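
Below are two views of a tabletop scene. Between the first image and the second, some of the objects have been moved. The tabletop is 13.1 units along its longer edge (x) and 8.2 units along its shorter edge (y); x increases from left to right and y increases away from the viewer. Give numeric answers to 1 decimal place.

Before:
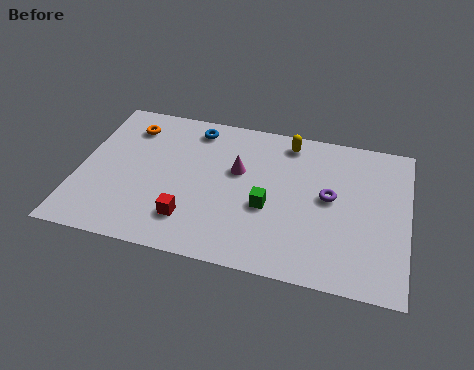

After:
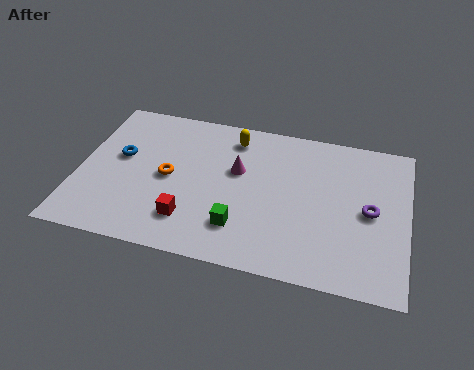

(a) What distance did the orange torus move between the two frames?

3.1

The orange torus was near (1.8, 6.5) before and (3.6, 4.0) after, so it travelled √(1.8² + 2.5²) ≈ 3.1 units.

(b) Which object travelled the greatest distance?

the blue torus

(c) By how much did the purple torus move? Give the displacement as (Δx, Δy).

(1.6, -0.4)

The purple torus was at about (10.0, 4.4) and moved to about (11.6, 4.0).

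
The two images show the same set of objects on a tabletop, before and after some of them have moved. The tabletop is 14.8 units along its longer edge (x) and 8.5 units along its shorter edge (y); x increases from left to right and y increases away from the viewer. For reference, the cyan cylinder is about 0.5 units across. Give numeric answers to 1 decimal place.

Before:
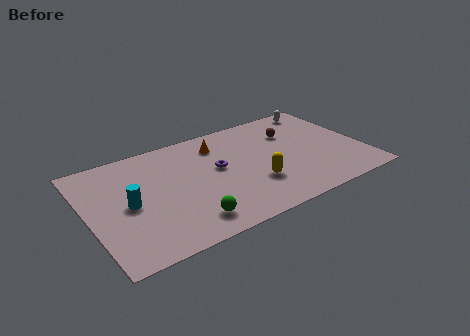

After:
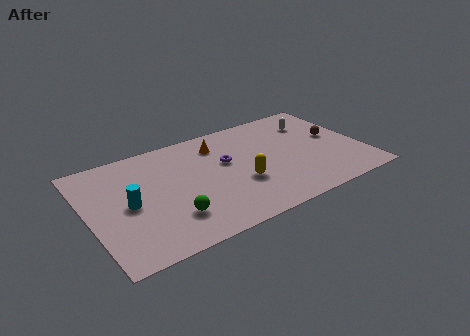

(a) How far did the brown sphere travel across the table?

2.6

The brown sphere moved from about (11.3, 6.0) to (13.5, 4.7), a distance of √(2.2² + 1.3²) ≈ 2.6.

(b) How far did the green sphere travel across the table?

1.1

The green sphere moved from about (4.9, 1.5) to (4.1, 2.2), a distance of √(0.8² + 0.7²) ≈ 1.1.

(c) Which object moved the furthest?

the brown sphere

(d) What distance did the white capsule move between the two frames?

1.3

The white capsule moved from about (13.2, 7.5) to (12.6, 6.4), a distance of √(0.6² + 1.1²) ≈ 1.3.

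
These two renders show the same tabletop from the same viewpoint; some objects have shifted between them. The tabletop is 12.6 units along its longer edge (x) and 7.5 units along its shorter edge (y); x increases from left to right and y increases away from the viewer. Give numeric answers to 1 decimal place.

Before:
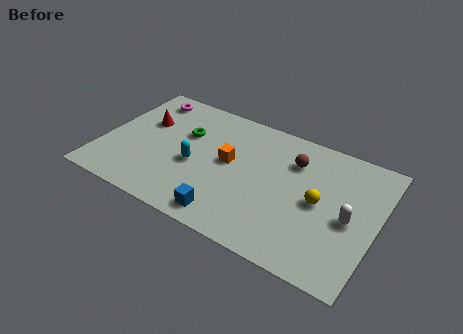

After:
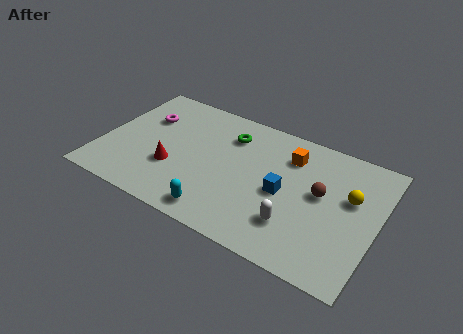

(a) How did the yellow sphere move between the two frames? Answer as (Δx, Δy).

(1.3, 0.9)

The yellow sphere was at about (10.0, 3.7) and moved to about (11.3, 4.6).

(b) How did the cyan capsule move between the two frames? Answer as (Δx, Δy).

(1.5, -2.2)

The cyan capsule started near (4.3, 3.2) and ended near (5.8, 1.0).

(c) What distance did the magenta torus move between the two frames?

1.3

The magenta torus moved from about (1.5, 6.4) to (1.7, 5.1), a distance of √(0.2² + 1.3²) ≈ 1.3.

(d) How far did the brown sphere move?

1.9

From (8.6, 5.5) to (10.0, 4.2), the brown sphere covered √(1.4² + 1.3²) ≈ 1.9 units.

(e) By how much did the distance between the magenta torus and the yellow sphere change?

+0.7

The distance was about 8.9 in the first image and 9.6 in the second, so they moved 0.7 units further apart.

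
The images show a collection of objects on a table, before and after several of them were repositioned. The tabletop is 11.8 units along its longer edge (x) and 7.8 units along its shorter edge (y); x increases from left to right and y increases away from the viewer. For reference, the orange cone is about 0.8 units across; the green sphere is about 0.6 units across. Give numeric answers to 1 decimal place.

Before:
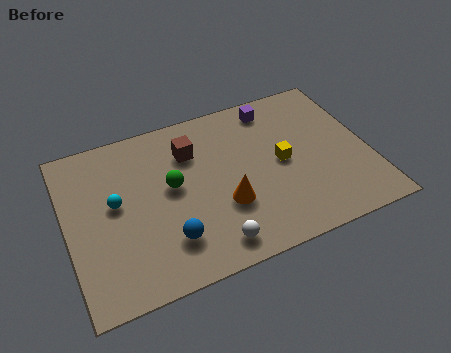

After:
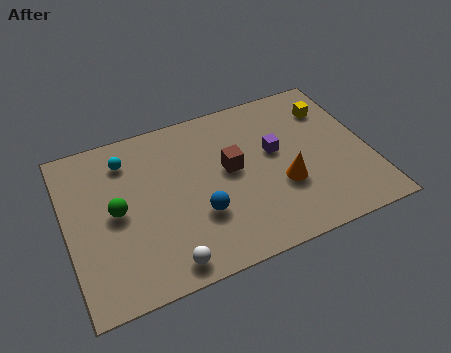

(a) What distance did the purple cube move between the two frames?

2.2

From (8.4, 6.7) to (8.2, 4.5), the purple cube covered √(0.2² + 2.2²) ≈ 2.2 units.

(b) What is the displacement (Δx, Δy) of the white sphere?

(-1.8, -0.2)

From the two frames, the white sphere sits at roughly (5.3, 1.1) before and (3.5, 0.9) after.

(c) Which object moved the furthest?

the yellow cube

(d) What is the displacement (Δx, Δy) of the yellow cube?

(2.2, 2.0)

The yellow cube was at about (8.4, 3.9) and moved to about (10.6, 5.9).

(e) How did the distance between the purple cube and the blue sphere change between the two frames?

-3.0

Before: roughly 6.7 units apart; after: 3.7. That's 3.0 units closer together.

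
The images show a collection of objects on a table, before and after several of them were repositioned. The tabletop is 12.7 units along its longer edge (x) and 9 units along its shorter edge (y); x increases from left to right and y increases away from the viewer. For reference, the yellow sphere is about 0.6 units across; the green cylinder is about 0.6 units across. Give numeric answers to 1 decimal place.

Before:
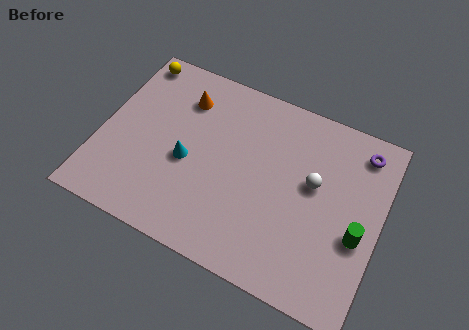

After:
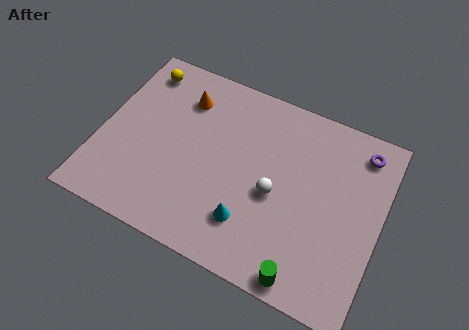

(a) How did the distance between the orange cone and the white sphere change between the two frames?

-1.0

The distance was about 6.4 in the first image and 5.4 in the second, so they moved 1.0 units closer together.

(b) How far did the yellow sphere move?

0.6

From (0.9, 8.0) to (1.3, 7.6), the yellow sphere covered √(0.4² + 0.4²) ≈ 0.6 units.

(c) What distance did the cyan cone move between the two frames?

3.5

The cyan cone moved from about (4.0, 3.9) to (7.1, 2.2), a distance of √(3.1² + 1.7²) ≈ 3.5.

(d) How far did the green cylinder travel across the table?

3.4

From (11.8, 3.6) to (9.8, 0.8), the green cylinder covered √(2.0² + 2.8²) ≈ 3.4 units.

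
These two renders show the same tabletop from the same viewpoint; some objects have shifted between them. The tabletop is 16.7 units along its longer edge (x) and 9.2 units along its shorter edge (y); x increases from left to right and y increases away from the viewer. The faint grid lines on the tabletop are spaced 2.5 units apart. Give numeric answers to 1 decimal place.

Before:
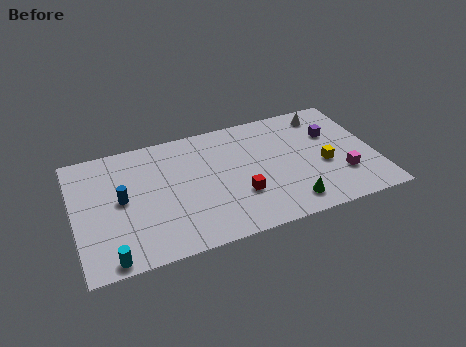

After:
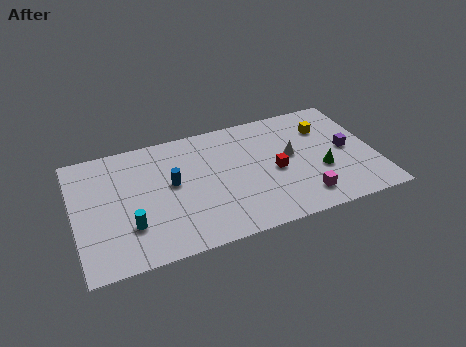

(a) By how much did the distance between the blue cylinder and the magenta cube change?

-4.5

They were about 12.3 units apart before and 7.8 after — 4.5 units closer together.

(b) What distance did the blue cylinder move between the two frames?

2.8

From (2.6, 4.8) to (5.4, 5.1), the blue cylinder covered √(2.8² + 0.3²) ≈ 2.8 units.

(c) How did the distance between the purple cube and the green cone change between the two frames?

-3.4

They were about 5.4 units apart before and 2.0 after — 3.4 units closer together.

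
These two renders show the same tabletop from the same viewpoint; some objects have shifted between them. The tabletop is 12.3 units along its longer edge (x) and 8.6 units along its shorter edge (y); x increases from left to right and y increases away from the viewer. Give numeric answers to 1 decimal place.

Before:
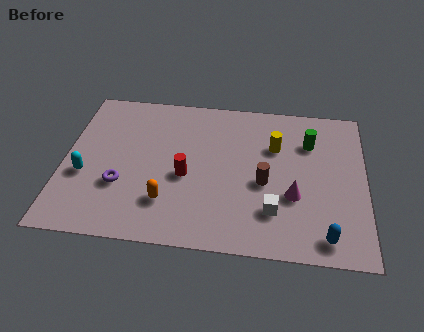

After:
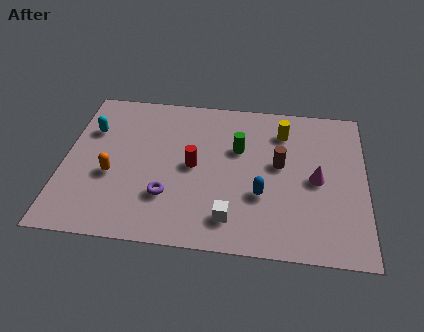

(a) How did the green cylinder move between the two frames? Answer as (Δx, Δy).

(-2.9, -0.7)

The green cylinder was at about (10.0, 6.2) and moved to about (7.1, 5.5).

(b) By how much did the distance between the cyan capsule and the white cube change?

-0.5

They were about 7.8 units apart before and 7.3 after — 0.5 units closer together.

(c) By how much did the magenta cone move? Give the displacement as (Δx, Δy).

(0.9, 1.0)

The magenta cone started near (9.4, 3.1) and ended near (10.3, 4.1).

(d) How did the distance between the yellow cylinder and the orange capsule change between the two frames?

+2.0

The distance was about 5.6 in the first image and 7.6 in the second, so they moved 2.0 units further apart.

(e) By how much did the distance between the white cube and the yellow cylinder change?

+1.9

They were about 3.6 units apart before and 5.5 after — 1.9 units further apart.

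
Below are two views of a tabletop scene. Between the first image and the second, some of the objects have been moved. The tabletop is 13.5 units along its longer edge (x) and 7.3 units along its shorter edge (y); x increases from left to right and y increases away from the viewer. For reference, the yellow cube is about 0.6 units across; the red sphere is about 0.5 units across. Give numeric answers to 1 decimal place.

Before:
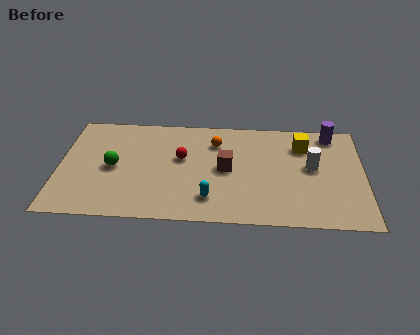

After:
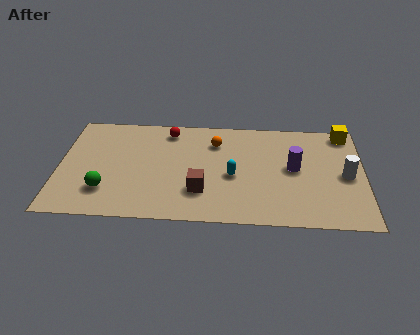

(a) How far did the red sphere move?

2.0

The red sphere moved from about (5.4, 4.3) to (4.8, 6.2), a distance of √(0.6² + 1.9²) ≈ 2.0.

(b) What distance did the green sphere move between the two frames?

1.6

The green sphere moved from about (2.4, 3.5) to (2.1, 1.9), a distance of √(0.3² + 1.6²) ≈ 1.6.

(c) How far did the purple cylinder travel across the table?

3.0

The purple cylinder was near (12.1, 6.4) before and (10.4, 3.9) after, so it travelled √(1.7² + 2.5²) ≈ 3.0 units.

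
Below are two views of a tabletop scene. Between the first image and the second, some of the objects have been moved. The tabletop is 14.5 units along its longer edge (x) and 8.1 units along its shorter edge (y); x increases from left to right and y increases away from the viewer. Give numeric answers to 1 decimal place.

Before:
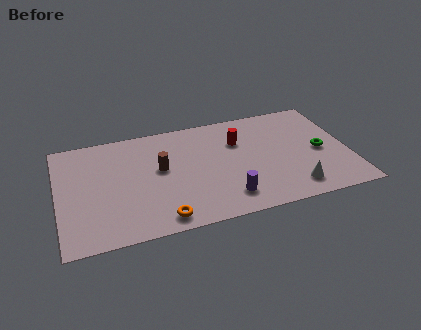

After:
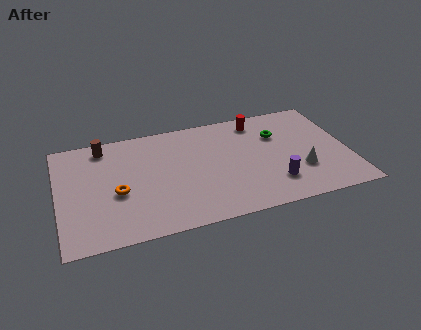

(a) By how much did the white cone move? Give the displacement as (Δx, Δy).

(0.5, 1.2)

The white cone was at about (11.5, 1.4) and moved to about (12.0, 2.6).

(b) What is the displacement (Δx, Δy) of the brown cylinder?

(-2.7, 2.4)

From the two frames, the brown cylinder sits at roughly (5.1, 4.6) before and (2.4, 7.0) after.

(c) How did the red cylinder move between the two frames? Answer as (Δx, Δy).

(1.1, 1.3)

The red cylinder started near (9.1, 5.6) and ended near (10.2, 6.9).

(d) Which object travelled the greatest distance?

the brown cylinder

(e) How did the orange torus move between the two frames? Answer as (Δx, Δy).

(-2.0, 2.4)

From the two frames, the orange torus sits at roughly (4.9, 1.0) before and (2.9, 3.4) after.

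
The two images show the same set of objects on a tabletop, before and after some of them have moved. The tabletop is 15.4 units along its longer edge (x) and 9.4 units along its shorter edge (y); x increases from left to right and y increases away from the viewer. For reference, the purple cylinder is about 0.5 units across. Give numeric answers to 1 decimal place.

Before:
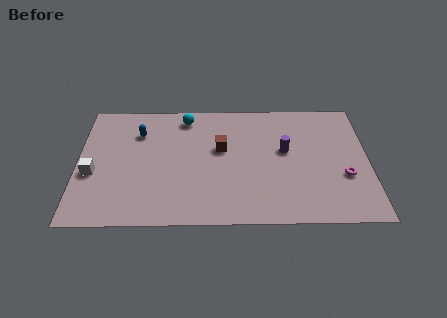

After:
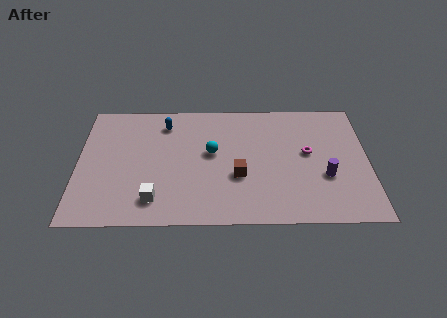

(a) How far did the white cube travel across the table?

3.9

From (0.8, 3.8) to (4.1, 1.8), the white cube covered √(3.3² + 2.0²) ≈ 3.9 units.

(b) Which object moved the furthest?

the white cube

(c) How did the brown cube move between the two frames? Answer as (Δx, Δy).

(0.9, -2.1)

From the two frames, the brown cube sits at roughly (7.6, 5.6) before and (8.5, 3.5) after.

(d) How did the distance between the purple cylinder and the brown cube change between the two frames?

+1.2

They were about 3.4 units apart before and 4.6 after — 1.2 units further apart.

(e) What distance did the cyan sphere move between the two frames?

3.1

The cyan sphere was near (5.7, 8.1) before and (7.1, 5.3) after, so it travelled √(1.4² + 2.8²) ≈ 3.1 units.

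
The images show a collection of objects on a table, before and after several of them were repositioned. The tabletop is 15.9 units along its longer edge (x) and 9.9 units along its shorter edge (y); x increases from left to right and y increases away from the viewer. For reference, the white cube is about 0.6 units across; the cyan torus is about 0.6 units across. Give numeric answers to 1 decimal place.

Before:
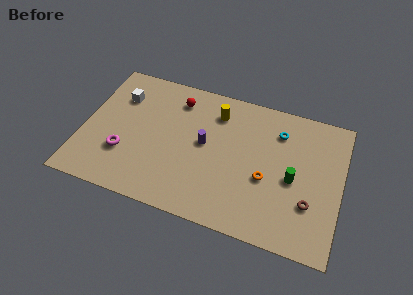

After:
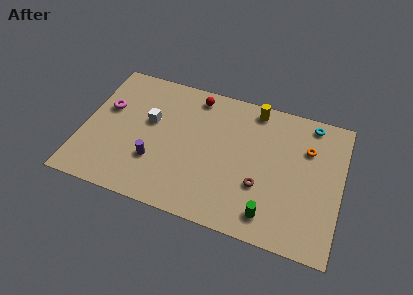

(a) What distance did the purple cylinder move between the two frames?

3.6

From (7.5, 5.3) to (4.6, 3.1), the purple cylinder covered √(2.9² + 2.2²) ≈ 3.6 units.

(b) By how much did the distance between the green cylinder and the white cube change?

-2.4

Before: roughly 11.3 units apart; after: 8.9. That's 2.4 units closer together.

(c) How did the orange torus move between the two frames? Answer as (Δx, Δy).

(2.3, 2.9)

The orange torus was at about (11.4, 4.0) and moved to about (13.7, 6.9).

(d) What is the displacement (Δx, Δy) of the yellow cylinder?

(2.3, 1.0)

The yellow cylinder started near (8.0, 7.8) and ended near (10.3, 8.8).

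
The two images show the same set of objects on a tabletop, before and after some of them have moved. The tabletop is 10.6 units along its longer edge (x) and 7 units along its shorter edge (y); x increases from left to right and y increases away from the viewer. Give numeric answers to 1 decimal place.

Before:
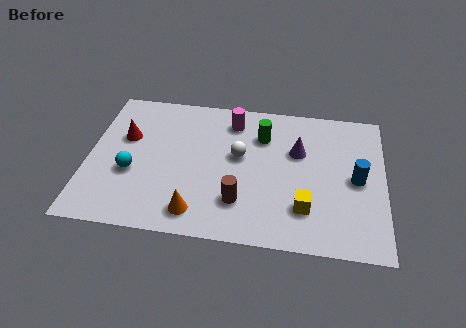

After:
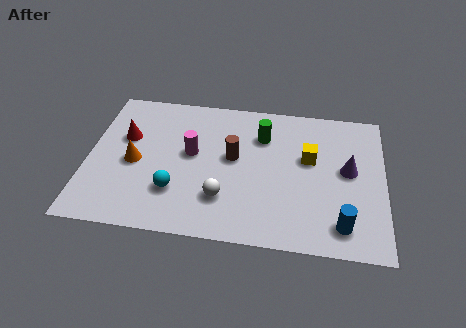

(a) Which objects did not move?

the red cone and the green cylinder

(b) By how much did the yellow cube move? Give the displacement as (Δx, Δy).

(0.1, 2.4)

From the two frames, the yellow cube sits at roughly (7.8, 1.8) before and (7.9, 4.2) after.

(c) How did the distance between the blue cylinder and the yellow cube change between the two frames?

+0.8

Before: roughly 2.4 units apart; after: 3.2. That's 0.8 units further apart.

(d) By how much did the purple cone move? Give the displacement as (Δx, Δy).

(1.8, -0.7)

The purple cone started near (7.5, 4.5) and ended near (9.3, 3.8).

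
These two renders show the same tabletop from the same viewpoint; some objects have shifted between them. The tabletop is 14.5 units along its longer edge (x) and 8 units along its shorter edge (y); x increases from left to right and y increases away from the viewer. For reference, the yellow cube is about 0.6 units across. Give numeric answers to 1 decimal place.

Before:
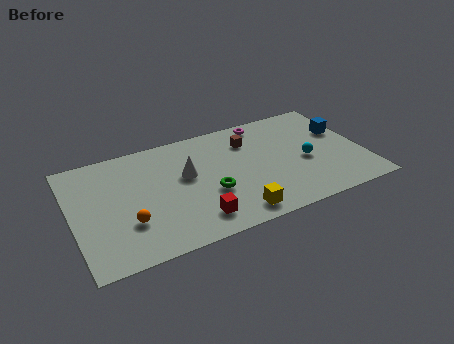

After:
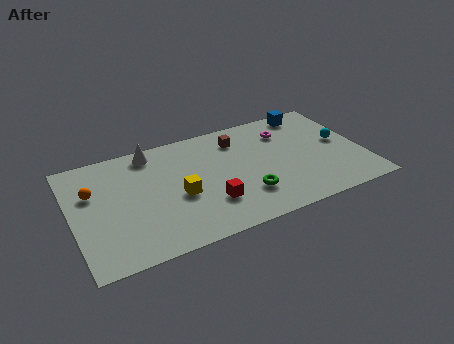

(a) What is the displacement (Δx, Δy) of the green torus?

(1.7, -0.8)

The green torus started near (6.7, 3.0) and ended near (8.4, 2.2).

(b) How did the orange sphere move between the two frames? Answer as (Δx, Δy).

(-1.5, 2.7)

The orange sphere was at about (2.6, 2.5) and moved to about (1.1, 5.2).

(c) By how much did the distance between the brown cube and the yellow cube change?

-0.7

They were about 5.1 units apart before and 4.4 after — 0.7 units closer together.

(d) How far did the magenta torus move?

1.5

From (9.9, 7.1) to (10.9, 6.0), the magenta torus covered √(1.0² + 1.1²) ≈ 1.5 units.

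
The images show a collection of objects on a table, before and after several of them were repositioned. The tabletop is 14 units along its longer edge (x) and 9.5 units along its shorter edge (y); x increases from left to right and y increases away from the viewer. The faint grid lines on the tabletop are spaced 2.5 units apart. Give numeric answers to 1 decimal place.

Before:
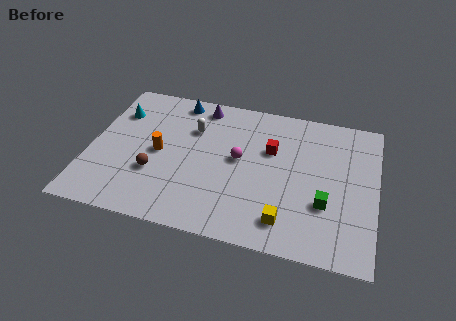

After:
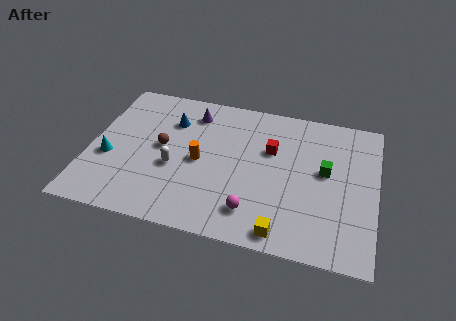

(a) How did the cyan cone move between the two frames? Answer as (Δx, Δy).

(-0.1, -3.2)

The cyan cone started near (1.1, 6.9) and ended near (1.0, 3.7).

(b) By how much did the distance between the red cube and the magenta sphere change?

+2.4

Before: roughly 1.8 units apart; after: 4.2. That's 2.4 units further apart.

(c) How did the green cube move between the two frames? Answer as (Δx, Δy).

(-0.1, 2.1)

The green cube was at about (11.6, 3.2) and moved to about (11.5, 5.3).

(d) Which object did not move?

the red cube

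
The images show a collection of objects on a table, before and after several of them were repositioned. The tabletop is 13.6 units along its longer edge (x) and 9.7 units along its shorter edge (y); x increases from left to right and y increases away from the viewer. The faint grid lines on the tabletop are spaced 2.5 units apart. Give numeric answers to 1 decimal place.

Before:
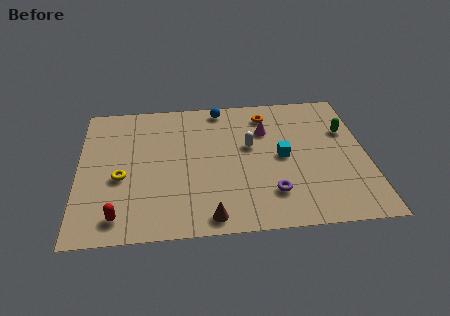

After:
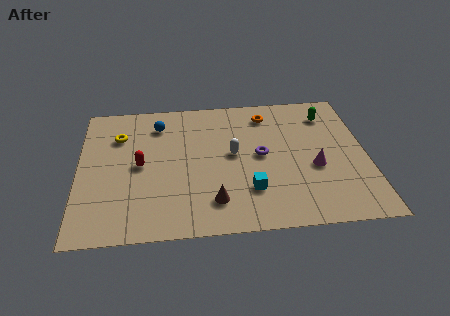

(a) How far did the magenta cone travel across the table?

3.6

The magenta cone moved from about (8.9, 6.8) to (11.1, 3.9), a distance of √(2.2² + 2.9²) ≈ 3.6.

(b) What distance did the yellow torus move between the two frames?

3.0

From (2.0, 4.0) to (1.9, 7.0), the yellow torus covered √(0.1² + 3.0²) ≈ 3.0 units.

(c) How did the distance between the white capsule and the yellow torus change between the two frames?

-0.6

The distance was about 6.3 in the first image and 5.7 in the second, so they moved 0.6 units closer together.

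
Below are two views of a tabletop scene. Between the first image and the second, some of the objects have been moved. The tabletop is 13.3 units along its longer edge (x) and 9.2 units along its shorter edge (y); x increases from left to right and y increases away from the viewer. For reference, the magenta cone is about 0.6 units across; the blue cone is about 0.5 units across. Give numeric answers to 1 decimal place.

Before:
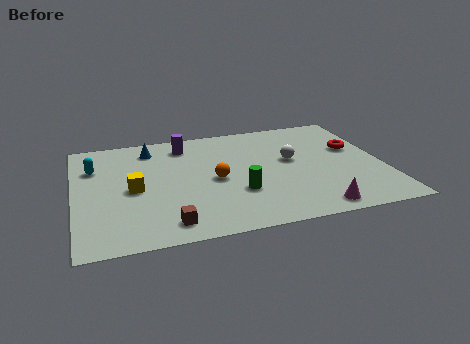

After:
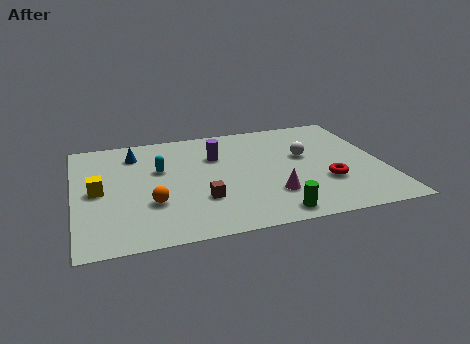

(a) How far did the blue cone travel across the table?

0.8

The blue cone moved from about (3.4, 7.6) to (2.7, 7.3), a distance of √(0.7² + 0.3²) ≈ 0.8.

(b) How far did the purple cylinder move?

1.8

The purple cylinder moved from about (4.9, 7.6) to (6.2, 6.3), a distance of √(1.3² + 1.3²) ≈ 1.8.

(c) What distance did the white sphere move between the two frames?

0.6

The white sphere was near (9.4, 5.2) before and (10.0, 5.4) after, so it travelled √(0.6² + 0.2²) ≈ 0.6 units.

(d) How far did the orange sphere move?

3.1

The orange sphere moved from about (6.0, 4.3) to (3.2, 3.0), a distance of √(2.8² + 1.3²) ≈ 3.1.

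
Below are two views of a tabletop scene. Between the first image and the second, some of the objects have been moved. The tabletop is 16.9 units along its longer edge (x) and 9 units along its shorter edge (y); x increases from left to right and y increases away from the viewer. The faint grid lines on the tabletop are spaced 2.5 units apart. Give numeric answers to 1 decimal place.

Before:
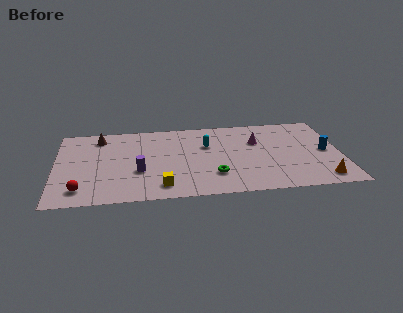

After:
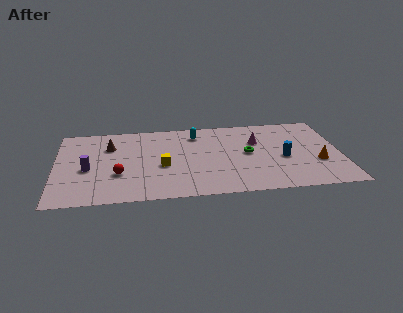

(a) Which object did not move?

the magenta cone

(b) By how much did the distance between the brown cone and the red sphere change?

-2.7

They were about 6.0 units apart before and 3.3 after — 2.7 units closer together.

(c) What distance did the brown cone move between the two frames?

1.3

From (2.6, 7.5) to (3.2, 6.4), the brown cone covered √(0.6² + 1.1²) ≈ 1.3 units.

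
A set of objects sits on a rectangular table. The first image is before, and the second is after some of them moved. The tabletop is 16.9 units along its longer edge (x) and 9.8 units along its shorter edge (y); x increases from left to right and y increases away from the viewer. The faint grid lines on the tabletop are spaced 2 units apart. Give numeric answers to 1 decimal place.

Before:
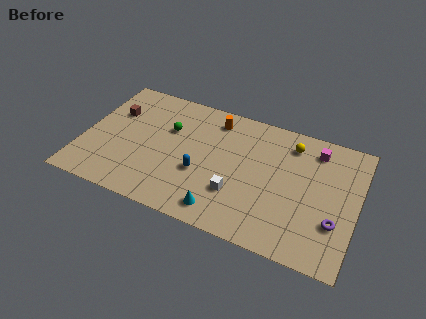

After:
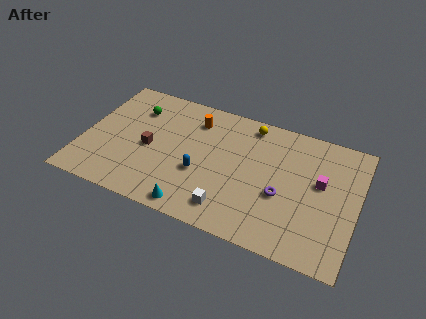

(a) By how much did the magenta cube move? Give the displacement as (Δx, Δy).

(0.5, -2.4)

The magenta cube started near (14.1, 8.1) and ended near (14.6, 5.7).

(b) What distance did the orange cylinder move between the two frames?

1.3

The orange cylinder was near (7.8, 8.2) before and (6.6, 7.7) after, so it travelled √(1.2² + 0.5²) ≈ 1.3 units.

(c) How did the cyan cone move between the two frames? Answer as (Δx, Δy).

(-1.7, -0.4)

From the two frames, the cyan cone sits at roughly (9.0, 1.4) before and (7.3, 1.0) after.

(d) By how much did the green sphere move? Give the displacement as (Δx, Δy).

(-2.2, 0.9)

The green sphere was at about (5.1, 6.4) and moved to about (2.9, 7.3).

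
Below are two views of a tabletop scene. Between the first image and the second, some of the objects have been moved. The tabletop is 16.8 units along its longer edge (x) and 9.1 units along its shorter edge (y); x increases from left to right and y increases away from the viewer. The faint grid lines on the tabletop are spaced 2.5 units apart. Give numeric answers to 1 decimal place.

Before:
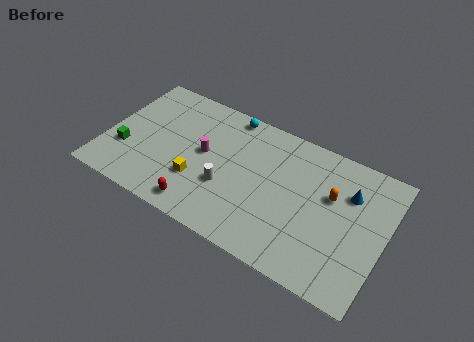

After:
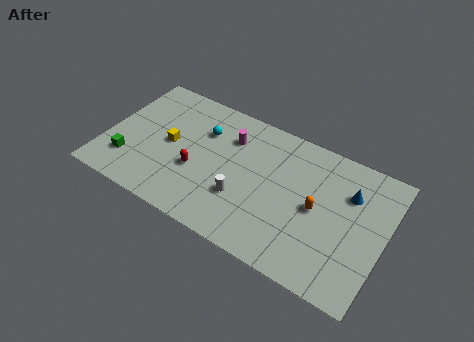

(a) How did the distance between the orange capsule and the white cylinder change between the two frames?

-1.9

They were about 6.5 units apart before and 4.6 after — 1.9 units closer together.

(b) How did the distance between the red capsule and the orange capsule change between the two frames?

-1.3

They were about 8.6 units apart before and 7.3 after — 1.3 units closer together.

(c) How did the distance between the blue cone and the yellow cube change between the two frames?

+1.5

They were about 9.4 units apart before and 10.9 after — 1.5 units further apart.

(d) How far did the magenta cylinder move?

2.2

From (5.9, 4.9) to (7.2, 6.7), the magenta cylinder covered √(1.3² + 1.8²) ≈ 2.2 units.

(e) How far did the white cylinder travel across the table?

1.0

From (7.5, 3.3) to (8.5, 3.0), the white cylinder covered √(1.0² + 0.3²) ≈ 1.0 units.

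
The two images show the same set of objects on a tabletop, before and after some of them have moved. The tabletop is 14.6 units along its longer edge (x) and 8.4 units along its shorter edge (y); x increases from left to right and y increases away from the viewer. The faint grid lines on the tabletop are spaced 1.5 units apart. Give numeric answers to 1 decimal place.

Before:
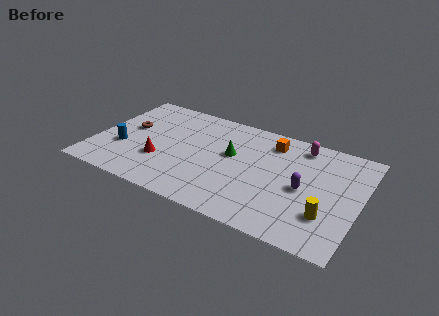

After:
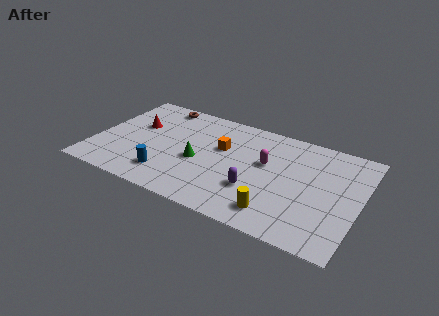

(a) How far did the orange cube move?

3.1

The orange cube moved from about (9.5, 6.8) to (6.9, 5.2), a distance of √(2.6² + 1.6²) ≈ 3.1.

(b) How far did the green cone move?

2.1

From (7.5, 4.9) to (5.8, 3.6), the green cone covered √(1.7² + 1.3²) ≈ 2.1 units.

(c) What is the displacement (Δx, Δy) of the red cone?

(-1.7, 2.4)

The red cone started near (3.8, 2.8) and ended near (2.1, 5.2).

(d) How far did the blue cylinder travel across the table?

3.0

The blue cylinder moved from about (1.6, 3.0) to (4.3, 1.8), a distance of √(2.7² + 1.2²) ≈ 3.0.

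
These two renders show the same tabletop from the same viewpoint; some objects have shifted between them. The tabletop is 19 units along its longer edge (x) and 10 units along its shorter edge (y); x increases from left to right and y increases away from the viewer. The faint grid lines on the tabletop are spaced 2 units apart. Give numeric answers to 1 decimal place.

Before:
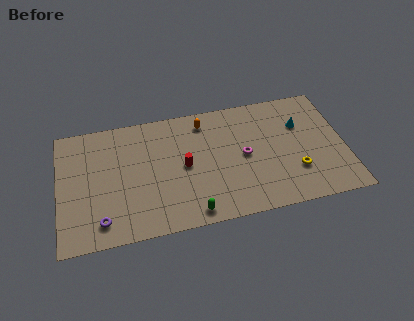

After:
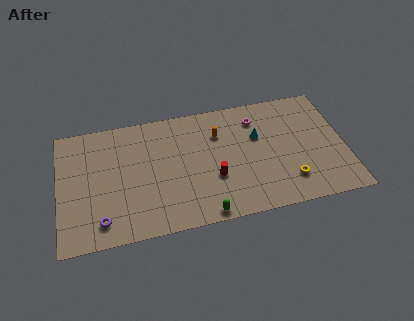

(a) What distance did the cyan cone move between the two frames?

2.9

From (16.2, 6.8) to (13.3, 6.4), the cyan cone covered √(2.9² + 0.4²) ≈ 2.9 units.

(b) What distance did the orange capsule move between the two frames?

1.5

The orange capsule was near (9.8, 8.4) before and (10.7, 7.2) after, so it travelled √(0.9² + 1.2²) ≈ 1.5 units.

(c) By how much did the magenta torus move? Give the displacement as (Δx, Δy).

(1.0, 2.9)

The magenta torus was at about (12.3, 5.0) and moved to about (13.3, 7.9).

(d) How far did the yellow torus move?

0.9

The yellow torus was near (15.6, 3.0) before and (15.1, 2.3) after, so it travelled √(0.5² + 0.7²) ≈ 0.9 units.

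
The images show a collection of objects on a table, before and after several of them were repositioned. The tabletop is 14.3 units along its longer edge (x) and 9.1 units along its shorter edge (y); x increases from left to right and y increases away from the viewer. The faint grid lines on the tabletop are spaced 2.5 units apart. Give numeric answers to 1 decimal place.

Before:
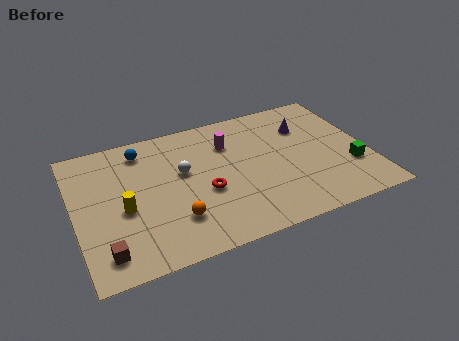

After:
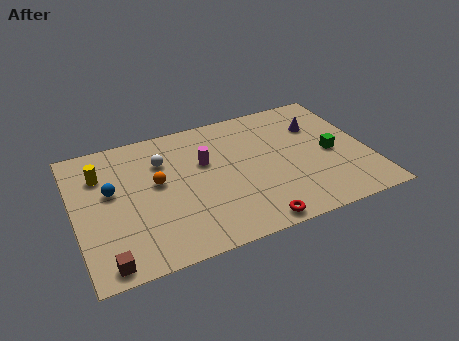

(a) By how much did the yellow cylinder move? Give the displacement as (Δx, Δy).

(-0.9, 2.7)

The yellow cylinder was at about (2.3, 3.9) and moved to about (1.4, 6.6).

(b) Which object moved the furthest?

the red torus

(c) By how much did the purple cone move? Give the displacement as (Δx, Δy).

(0.6, -0.1)

The purple cone started near (11.5, 6.5) and ended near (12.1, 6.4).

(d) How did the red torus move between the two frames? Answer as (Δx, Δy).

(2.0, -2.9)

The red torus started near (6.2, 3.7) and ended near (8.2, 0.8).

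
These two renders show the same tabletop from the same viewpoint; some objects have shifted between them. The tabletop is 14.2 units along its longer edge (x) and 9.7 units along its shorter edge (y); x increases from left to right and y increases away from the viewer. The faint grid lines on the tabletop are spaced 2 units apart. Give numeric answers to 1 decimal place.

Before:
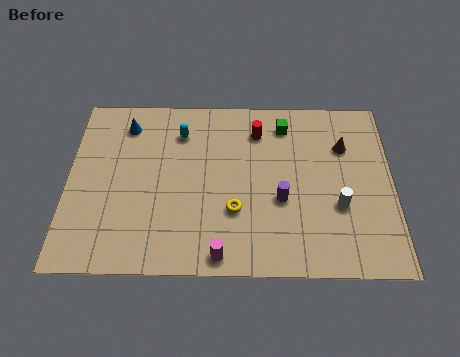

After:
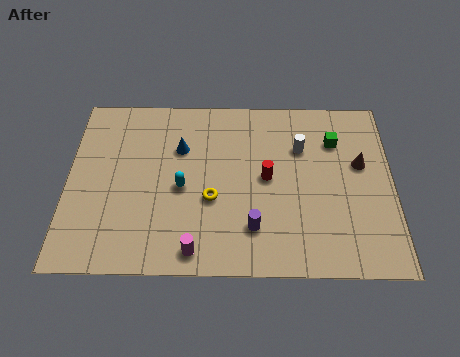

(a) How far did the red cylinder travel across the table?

2.6

The red cylinder moved from about (8.3, 7.6) to (8.7, 5.0), a distance of √(0.4² + 2.6²) ≈ 2.6.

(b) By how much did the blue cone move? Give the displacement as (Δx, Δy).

(2.4, -1.3)

The blue cone started near (2.5, 7.9) and ended near (4.9, 6.6).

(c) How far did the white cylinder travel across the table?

3.6

The white cylinder was near (11.8, 3.5) before and (10.2, 6.7) after, so it travelled √(1.6² + 3.2²) ≈ 3.6 units.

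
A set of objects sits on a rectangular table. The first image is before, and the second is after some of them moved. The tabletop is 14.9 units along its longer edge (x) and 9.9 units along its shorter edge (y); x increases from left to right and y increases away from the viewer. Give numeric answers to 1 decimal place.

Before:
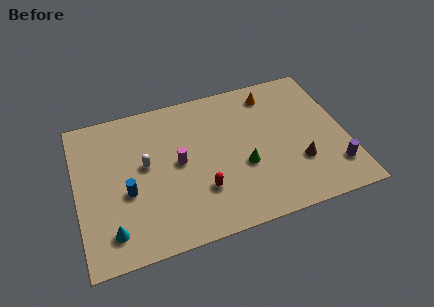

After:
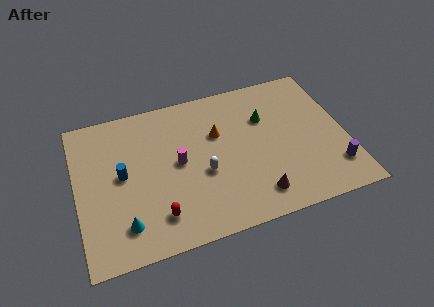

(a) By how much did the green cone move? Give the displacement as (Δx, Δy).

(1.5, 2.9)

The green cone started near (9.1, 3.8) and ended near (10.6, 6.7).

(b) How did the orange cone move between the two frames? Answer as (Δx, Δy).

(-3.2, -1.9)

The orange cone was at about (11.1, 8.3) and moved to about (7.9, 6.4).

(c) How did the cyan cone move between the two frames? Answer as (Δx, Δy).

(0.7, 0.2)

The cyan cone started near (1.7, 1.8) and ended near (2.4, 2.0).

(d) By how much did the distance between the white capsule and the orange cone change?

-5.2

The distance was about 7.8 in the first image and 2.6 in the second, so they moved 5.2 units closer together.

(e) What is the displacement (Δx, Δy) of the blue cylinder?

(-0.2, 1.2)

The blue cylinder started near (2.7, 4.0) and ended near (2.5, 5.2).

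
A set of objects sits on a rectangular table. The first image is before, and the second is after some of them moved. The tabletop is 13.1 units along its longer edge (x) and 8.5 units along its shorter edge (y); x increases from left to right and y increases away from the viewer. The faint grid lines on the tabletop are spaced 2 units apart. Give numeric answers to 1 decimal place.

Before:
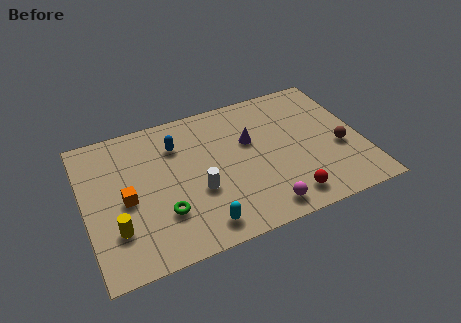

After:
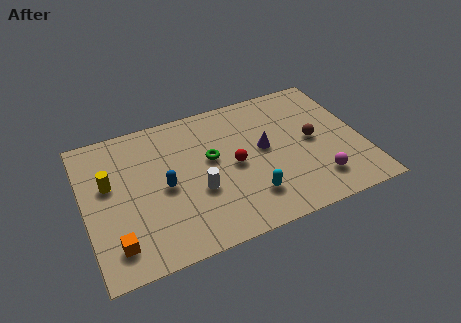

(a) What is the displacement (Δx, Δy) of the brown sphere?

(-1.2, 0.9)

From the two frames, the brown sphere sits at roughly (12.0, 3.4) before and (10.8, 4.3) after.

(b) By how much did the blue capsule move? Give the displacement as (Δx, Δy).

(-0.8, -2.3)

The blue capsule was at about (4.5, 6.3) and moved to about (3.7, 4.0).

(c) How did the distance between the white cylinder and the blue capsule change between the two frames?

-1.5

Before: roughly 3.2 units apart; after: 1.7. That's 1.5 units closer together.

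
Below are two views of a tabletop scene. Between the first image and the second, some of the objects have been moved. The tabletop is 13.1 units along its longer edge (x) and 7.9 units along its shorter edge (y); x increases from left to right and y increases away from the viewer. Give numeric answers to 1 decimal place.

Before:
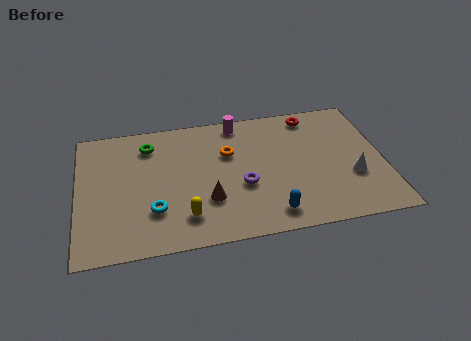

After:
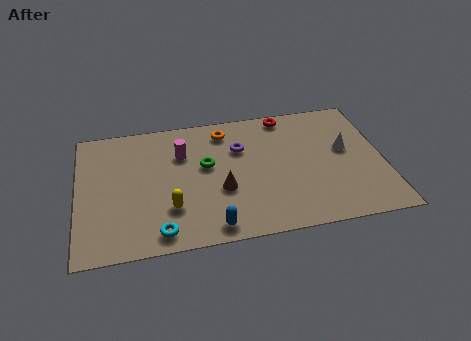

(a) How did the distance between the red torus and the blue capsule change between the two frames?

+1.0

Before: roughly 6.1 units apart; after: 7.1. That's 1.0 units further apart.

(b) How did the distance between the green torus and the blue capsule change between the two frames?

-3.4

Before: roughly 7.1 units apart; after: 3.7. That's 3.4 units closer together.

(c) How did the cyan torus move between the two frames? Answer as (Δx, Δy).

(0.2, -1.3)

The cyan torus started near (3.2, 2.3) and ended near (3.4, 1.0).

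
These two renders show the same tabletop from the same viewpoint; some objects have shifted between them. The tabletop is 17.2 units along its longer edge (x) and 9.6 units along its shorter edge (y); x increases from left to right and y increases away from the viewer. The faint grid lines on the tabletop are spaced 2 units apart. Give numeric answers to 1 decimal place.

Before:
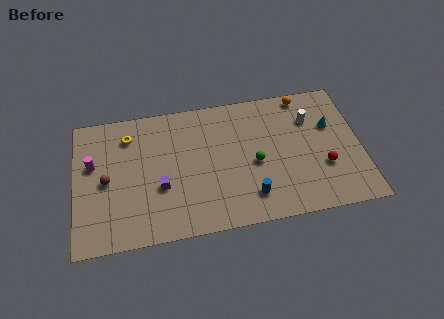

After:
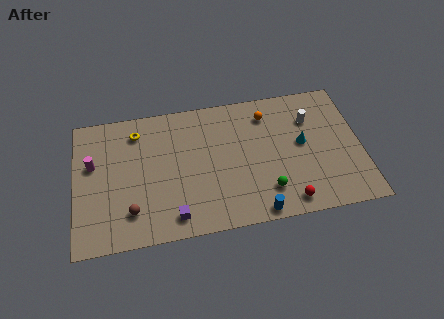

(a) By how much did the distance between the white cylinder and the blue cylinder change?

+0.8

They were about 6.3 units apart before and 7.1 after — 0.8 units further apart.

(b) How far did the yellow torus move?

0.5

The yellow torus was near (3.3, 7.6) before and (3.8, 7.8) after, so it travelled √(0.5² + 0.2²) ≈ 0.5 units.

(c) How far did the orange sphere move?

2.5

The orange sphere was near (14.0, 8.7) before and (11.7, 7.7) after, so it travelled √(2.3² + 1.0²) ≈ 2.5 units.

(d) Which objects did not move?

the magenta cylinder and the white cylinder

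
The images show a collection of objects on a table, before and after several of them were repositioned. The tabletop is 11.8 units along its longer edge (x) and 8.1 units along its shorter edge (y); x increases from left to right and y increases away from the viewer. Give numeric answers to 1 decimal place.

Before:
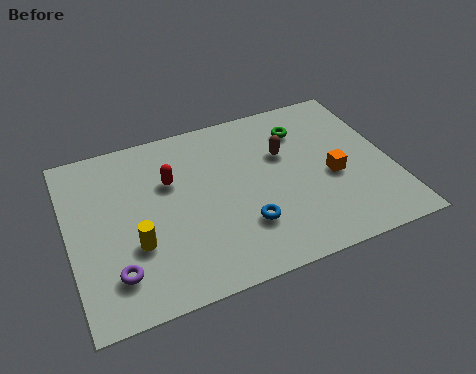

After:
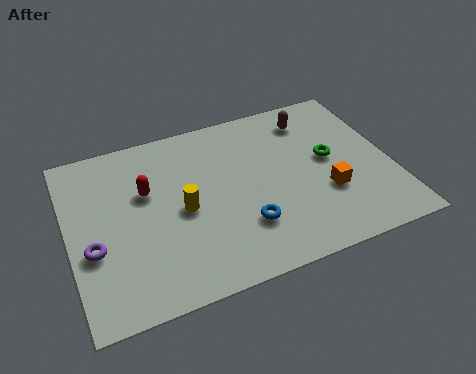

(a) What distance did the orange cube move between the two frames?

0.8

From (9.6, 3.5) to (9.3, 2.8), the orange cube covered √(0.3² + 0.7²) ≈ 0.8 units.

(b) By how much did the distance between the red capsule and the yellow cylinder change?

-1.1

Before: roughly 2.9 units apart; after: 1.8. That's 1.1 units closer together.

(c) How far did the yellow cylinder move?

2.1

From (2.3, 2.8) to (4.1, 3.8), the yellow cylinder covered √(1.8² + 1.0²) ≈ 2.1 units.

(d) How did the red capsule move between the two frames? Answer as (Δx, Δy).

(-0.9, -0.2)

From the two frames, the red capsule sits at roughly (3.8, 5.3) before and (2.9, 5.1) after.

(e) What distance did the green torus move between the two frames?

2.0

From (8.8, 6.2) to (9.6, 4.4), the green torus covered √(0.8² + 1.8²) ≈ 2.0 units.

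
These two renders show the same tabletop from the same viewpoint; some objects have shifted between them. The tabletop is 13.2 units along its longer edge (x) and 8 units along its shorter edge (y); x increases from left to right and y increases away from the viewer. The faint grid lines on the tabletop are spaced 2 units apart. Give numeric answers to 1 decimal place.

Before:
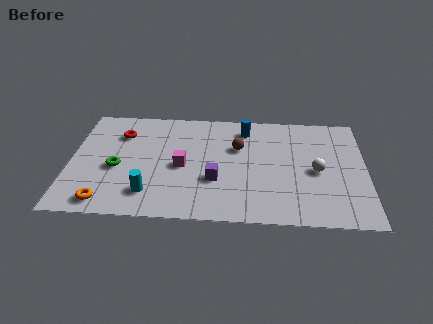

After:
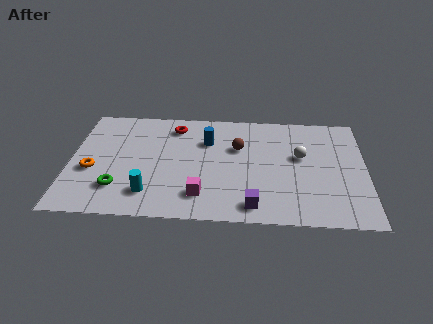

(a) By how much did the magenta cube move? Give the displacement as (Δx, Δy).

(0.9, -2.0)

The magenta cube started near (5.0, 3.7) and ended near (5.9, 1.7).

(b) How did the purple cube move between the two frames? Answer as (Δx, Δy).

(1.7, -1.7)

The purple cube started near (6.5, 2.8) and ended near (8.2, 1.1).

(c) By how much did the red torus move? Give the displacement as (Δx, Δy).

(2.4, 0.7)

The red torus started near (2.2, 5.9) and ended near (4.6, 6.6).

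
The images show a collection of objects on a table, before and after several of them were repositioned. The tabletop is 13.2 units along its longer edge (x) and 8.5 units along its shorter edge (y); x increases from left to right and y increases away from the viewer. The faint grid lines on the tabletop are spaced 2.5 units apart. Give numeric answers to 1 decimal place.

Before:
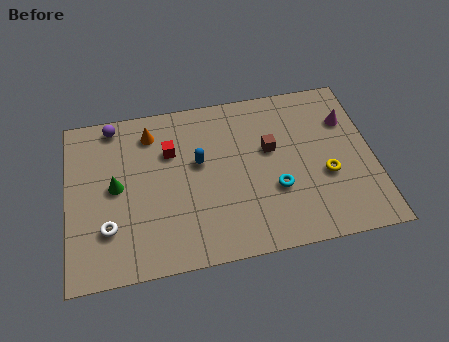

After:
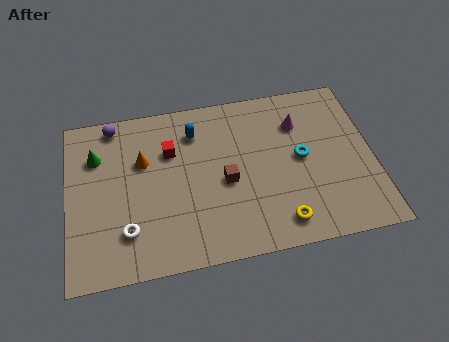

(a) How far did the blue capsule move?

1.6

The blue capsule was near (5.7, 5.0) before and (5.6, 6.6) after, so it travelled √(0.1² + 1.6²) ≈ 1.6 units.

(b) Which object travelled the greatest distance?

the yellow torus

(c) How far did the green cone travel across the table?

1.9

The green cone moved from about (2.1, 4.4) to (1.3, 6.1), a distance of √(0.8² + 1.7²) ≈ 1.9.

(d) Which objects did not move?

the purple sphere and the red cube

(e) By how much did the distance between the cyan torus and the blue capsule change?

+1.2

Before: roughly 3.8 units apart; after: 5.0. That's 1.2 units further apart.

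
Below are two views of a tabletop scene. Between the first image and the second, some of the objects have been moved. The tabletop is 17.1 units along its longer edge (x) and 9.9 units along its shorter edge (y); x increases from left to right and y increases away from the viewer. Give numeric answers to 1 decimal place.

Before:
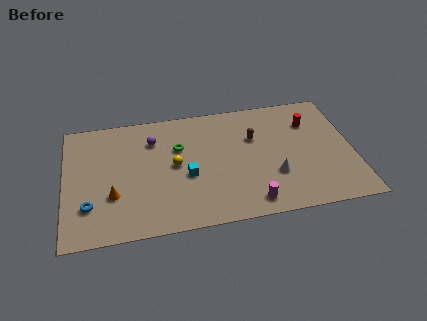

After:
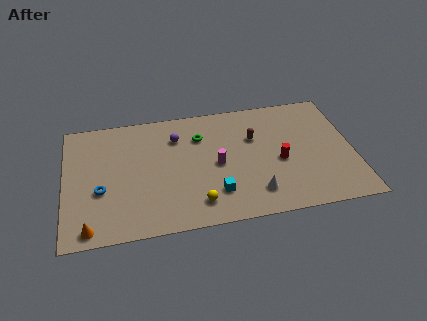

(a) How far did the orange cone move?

2.7

The orange cone was near (2.8, 3.3) before and (1.4, 1.0) after, so it travelled √(1.4² + 2.3²) ≈ 2.7 units.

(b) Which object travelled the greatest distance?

the magenta cylinder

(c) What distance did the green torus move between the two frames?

1.5

The green torus moved from about (6.8, 6.5) to (8.1, 7.2), a distance of √(1.3² + 0.7²) ≈ 1.5.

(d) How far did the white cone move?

1.7

The white cone moved from about (12.3, 3.2) to (11.1, 2.0), a distance of √(1.2² + 1.2²) ≈ 1.7.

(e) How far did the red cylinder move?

3.5

The red cylinder moved from about (14.7, 7.2) to (12.7, 4.3), a distance of √(2.0² + 2.9²) ≈ 3.5.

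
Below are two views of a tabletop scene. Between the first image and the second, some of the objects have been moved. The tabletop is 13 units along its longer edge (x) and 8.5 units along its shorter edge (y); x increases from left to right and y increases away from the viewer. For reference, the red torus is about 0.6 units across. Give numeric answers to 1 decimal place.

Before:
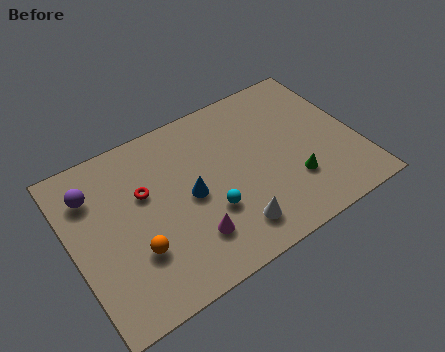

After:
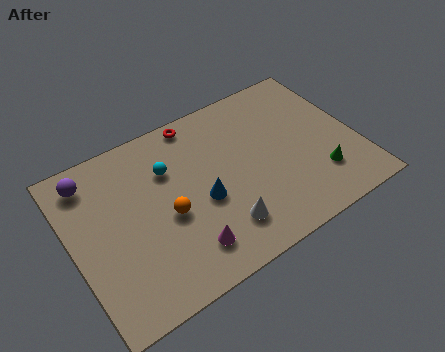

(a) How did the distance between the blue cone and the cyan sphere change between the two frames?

+1.2

Before: roughly 1.4 units apart; after: 2.6. That's 1.2 units further apart.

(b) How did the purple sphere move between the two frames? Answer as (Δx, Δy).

(0.0, 0.7)

The purple sphere was at about (1.2, 6.4) and moved to about (1.2, 7.1).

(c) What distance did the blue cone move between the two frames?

0.7

The blue cone moved from about (5.3, 4.1) to (5.8, 3.6), a distance of √(0.5² + 0.5²) ≈ 0.7.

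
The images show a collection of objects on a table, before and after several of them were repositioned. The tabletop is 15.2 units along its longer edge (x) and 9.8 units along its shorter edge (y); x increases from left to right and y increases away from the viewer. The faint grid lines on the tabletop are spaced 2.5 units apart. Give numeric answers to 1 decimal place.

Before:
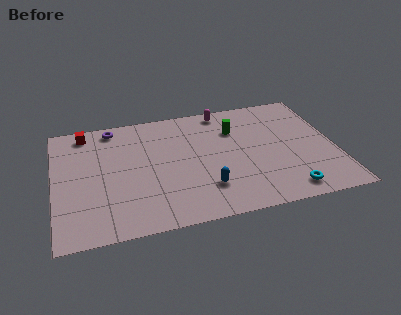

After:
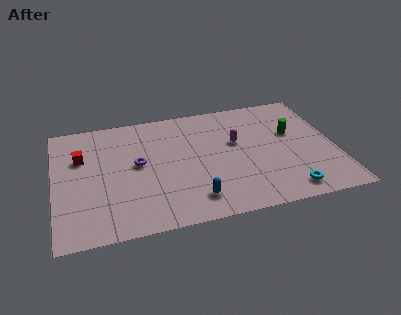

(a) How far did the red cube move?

2.1

The red cube was near (1.8, 8.6) before and (1.5, 6.5) after, so it travelled √(0.3² + 2.1²) ≈ 2.1 units.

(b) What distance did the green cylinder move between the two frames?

3.3

From (9.9, 7.0) to (13.0, 6.0), the green cylinder covered √(3.1² + 1.0²) ≈ 3.3 units.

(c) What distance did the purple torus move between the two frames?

3.6

The purple torus was near (3.3, 8.7) before and (4.5, 5.3) after, so it travelled √(1.2² + 3.4²) ≈ 3.6 units.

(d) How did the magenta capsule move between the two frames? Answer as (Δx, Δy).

(0.5, -2.9)

From the two frames, the magenta capsule sits at roughly (9.4, 8.8) before and (9.9, 5.9) after.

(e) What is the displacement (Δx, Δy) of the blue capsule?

(-0.7, -0.7)

From the two frames, the blue capsule sits at roughly (8.0, 2.5) before and (7.3, 1.8) after.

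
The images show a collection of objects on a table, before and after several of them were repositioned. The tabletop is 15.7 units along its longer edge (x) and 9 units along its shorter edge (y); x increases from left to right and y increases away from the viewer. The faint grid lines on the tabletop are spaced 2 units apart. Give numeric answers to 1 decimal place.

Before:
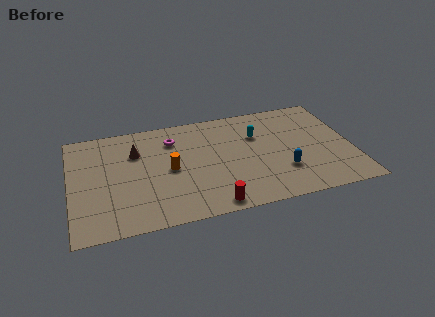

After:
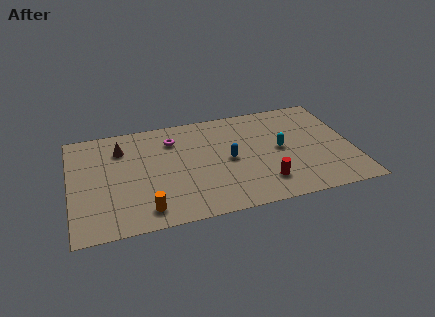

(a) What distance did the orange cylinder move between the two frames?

3.4

From (5.5, 4.4) to (4.0, 1.4), the orange cylinder covered √(1.5² + 3.0²) ≈ 3.4 units.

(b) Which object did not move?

the magenta torus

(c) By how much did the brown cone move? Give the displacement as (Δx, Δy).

(-0.8, 0.5)

The brown cone started near (3.7, 6.3) and ended near (2.9, 6.8).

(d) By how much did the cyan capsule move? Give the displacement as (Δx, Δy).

(1.2, -1.5)

The cyan capsule was at about (10.5, 6.1) and moved to about (11.7, 4.6).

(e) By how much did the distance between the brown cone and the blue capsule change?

-2.4

They were about 8.8 units apart before and 6.4 after — 2.4 units closer together.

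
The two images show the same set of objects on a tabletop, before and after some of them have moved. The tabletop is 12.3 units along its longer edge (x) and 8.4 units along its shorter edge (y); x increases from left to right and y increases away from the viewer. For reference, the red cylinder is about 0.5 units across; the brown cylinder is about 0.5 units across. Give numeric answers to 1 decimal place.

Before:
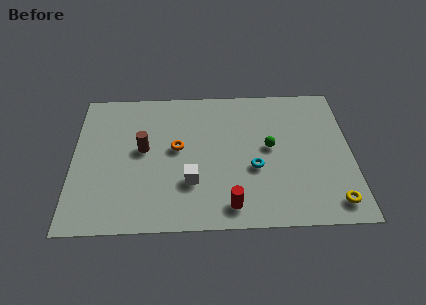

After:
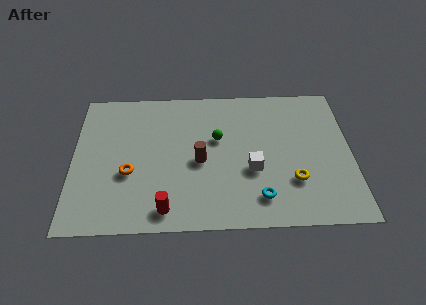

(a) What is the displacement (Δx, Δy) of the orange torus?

(-2.1, -1.4)

The orange torus was at about (4.6, 4.6) and moved to about (2.5, 3.2).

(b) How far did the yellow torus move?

2.1

The yellow torus moved from about (11.4, 1.2) to (9.7, 2.5), a distance of √(1.7² + 1.3²) ≈ 2.1.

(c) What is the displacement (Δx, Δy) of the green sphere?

(-2.3, 0.6)

The green sphere was at about (8.7, 4.5) and moved to about (6.4, 5.1).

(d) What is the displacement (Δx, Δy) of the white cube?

(2.7, 0.6)

The white cube was at about (5.2, 2.6) and moved to about (7.9, 3.2).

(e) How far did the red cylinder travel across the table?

2.8

From (6.9, 1.2) to (4.1, 1.1), the red cylinder covered √(2.8² + 0.1²) ≈ 2.8 units.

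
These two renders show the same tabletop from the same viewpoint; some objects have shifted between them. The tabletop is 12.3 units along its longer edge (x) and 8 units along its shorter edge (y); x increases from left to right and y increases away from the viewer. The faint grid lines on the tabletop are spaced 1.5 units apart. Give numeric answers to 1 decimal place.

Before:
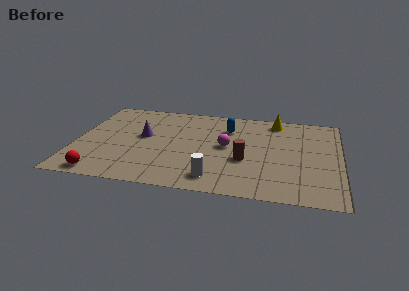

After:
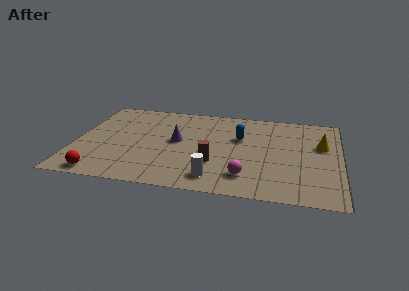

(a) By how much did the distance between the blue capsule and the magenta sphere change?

+1.7

They were about 1.7 units apart before and 3.4 after — 1.7 units further apart.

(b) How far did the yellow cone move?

3.0

The yellow cone moved from about (9.2, 7.0) to (11.4, 5.0), a distance of √(2.2² + 2.0²) ≈ 3.0.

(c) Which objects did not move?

the red sphere and the white cylinder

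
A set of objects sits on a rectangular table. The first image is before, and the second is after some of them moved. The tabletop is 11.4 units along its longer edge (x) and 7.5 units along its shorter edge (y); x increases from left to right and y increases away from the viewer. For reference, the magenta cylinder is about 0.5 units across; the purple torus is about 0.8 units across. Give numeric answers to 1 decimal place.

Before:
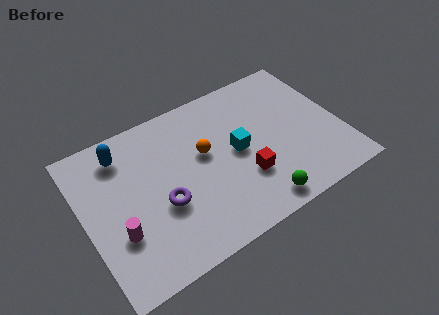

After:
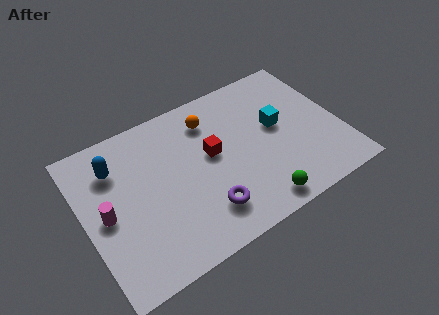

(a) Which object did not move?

the green sphere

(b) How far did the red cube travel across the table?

2.2

The red cube moved from about (6.9, 2.4) to (5.7, 4.2), a distance of √(1.2² + 1.8²) ≈ 2.2.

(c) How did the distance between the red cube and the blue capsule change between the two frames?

-1.8

Before: roughly 6.1 units apart; after: 4.3. That's 1.8 units closer together.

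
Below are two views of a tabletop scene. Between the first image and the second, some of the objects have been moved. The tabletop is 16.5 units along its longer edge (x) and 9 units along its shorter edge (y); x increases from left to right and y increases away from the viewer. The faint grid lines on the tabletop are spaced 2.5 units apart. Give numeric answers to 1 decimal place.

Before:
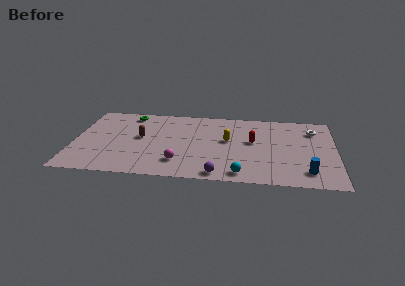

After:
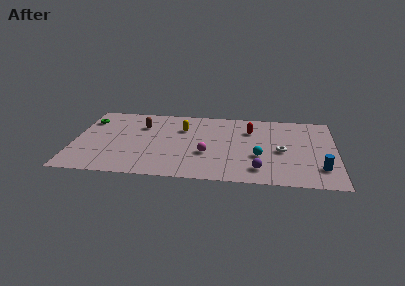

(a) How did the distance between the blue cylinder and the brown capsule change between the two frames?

+1.1

Before: roughly 11.0 units apart; after: 12.1. That's 1.1 units further apart.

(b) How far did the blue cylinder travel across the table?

0.9

From (14.7, 1.7) to (15.5, 2.2), the blue cylinder covered √(0.8² + 0.5²) ≈ 0.9 units.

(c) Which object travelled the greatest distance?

the white torus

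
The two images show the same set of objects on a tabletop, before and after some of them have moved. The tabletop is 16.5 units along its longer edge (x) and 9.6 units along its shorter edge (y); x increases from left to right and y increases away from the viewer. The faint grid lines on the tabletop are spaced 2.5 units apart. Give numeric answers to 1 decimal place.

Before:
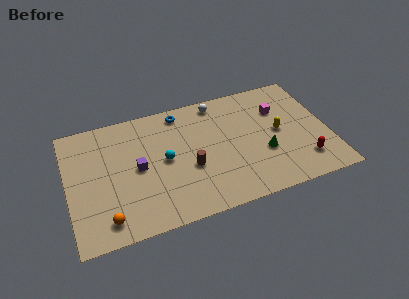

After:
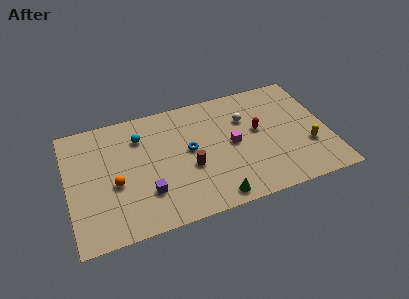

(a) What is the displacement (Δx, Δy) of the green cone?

(-3.4, -2.5)

From the two frames, the green cone sits at roughly (12.3, 3.5) before and (8.9, 1.0) after.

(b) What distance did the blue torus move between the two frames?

3.2

The blue torus was near (7.4, 8.4) before and (7.7, 5.2) after, so it travelled √(0.3² + 3.2²) ≈ 3.2 units.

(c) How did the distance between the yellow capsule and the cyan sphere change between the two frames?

+3.8

The distance was about 7.3 in the first image and 11.1 in the second, so they moved 3.8 units further apart.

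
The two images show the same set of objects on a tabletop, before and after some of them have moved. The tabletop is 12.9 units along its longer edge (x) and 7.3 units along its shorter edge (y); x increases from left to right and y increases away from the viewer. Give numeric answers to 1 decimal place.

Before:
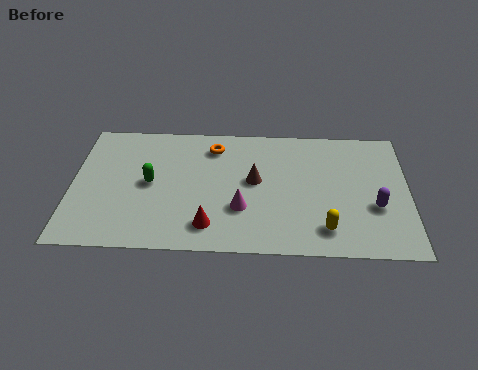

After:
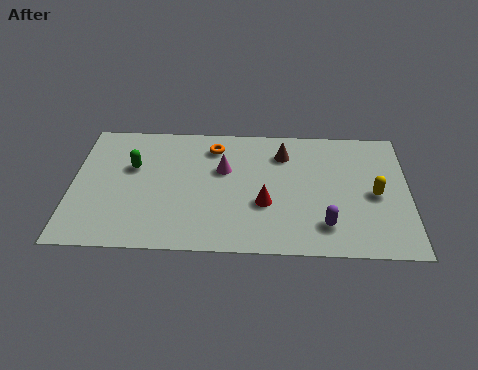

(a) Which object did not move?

the orange torus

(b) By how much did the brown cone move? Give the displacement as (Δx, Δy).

(1.1, 1.6)

From the two frames, the brown cone sits at roughly (7.0, 4.0) before and (8.1, 5.6) after.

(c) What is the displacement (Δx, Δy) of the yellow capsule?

(1.9, 2.0)

From the two frames, the yellow capsule sits at roughly (9.7, 1.4) before and (11.6, 3.4) after.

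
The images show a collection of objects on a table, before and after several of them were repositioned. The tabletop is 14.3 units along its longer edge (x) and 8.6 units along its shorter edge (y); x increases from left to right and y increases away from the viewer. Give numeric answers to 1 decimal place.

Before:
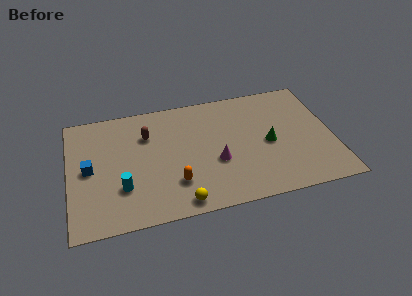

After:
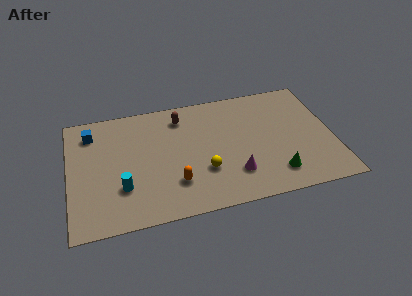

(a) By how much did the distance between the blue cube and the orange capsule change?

+1.4

Before: roughly 4.9 units apart; after: 6.3. That's 1.4 units further apart.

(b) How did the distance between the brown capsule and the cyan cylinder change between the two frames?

+1.8

Before: roughly 3.8 units apart; after: 5.6. That's 1.8 units further apart.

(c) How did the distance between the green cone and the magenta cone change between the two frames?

-0.7

They were about 3.0 units apart before and 2.3 after — 0.7 units closer together.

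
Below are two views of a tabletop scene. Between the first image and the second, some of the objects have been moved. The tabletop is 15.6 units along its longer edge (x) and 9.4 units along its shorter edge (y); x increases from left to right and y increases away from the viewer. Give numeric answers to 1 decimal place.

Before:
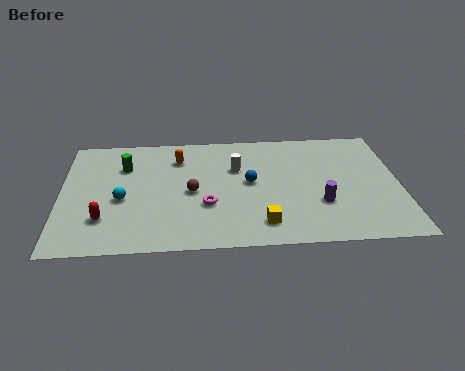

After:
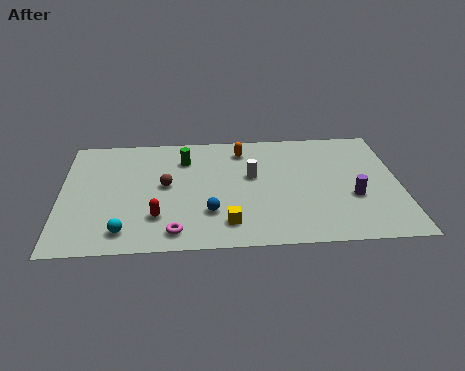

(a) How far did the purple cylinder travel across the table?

1.6

The purple cylinder was near (11.9, 3.1) before and (13.4, 3.5) after, so it travelled √(1.5² + 0.4²) ≈ 1.6 units.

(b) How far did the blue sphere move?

3.0

From (8.7, 5.0) to (6.8, 2.7), the blue sphere covered √(1.9² + 2.3²) ≈ 3.0 units.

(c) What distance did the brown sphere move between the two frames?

1.3

The brown sphere moved from about (6.0, 4.4) to (4.8, 5.0), a distance of √(1.2² + 0.6²) ≈ 1.3.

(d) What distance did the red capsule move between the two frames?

2.4

From (2.0, 2.5) to (4.4, 2.5), the red capsule covered √(2.4² + 0.0²) ≈ 2.4 units.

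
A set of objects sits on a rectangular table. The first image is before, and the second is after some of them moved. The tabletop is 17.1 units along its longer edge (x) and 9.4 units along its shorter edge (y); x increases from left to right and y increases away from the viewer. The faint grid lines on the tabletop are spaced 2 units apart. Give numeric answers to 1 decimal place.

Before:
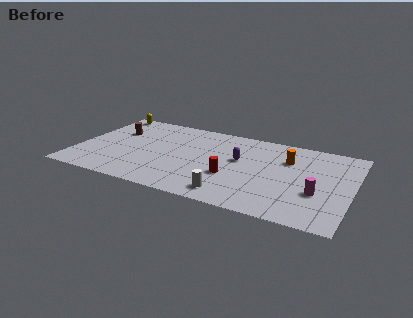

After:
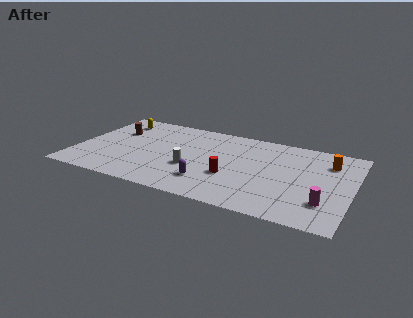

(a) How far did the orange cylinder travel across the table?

2.5

The orange cylinder was near (13.0, 6.6) before and (15.5, 7.1) after, so it travelled √(2.5² + 0.5²) ≈ 2.5 units.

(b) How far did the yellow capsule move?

1.2

From (1.2, 8.6) to (2.0, 7.7), the yellow capsule covered √(0.8² + 0.9²) ≈ 1.2 units.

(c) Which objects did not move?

the red cylinder and the brown cylinder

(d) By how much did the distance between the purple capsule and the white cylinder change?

-2.4

They were about 4.1 units apart before and 1.7 after — 2.4 units closer together.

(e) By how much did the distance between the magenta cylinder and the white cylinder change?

+2.9

The distance was about 5.5 in the first image and 8.4 in the second, so they moved 2.9 units further apart.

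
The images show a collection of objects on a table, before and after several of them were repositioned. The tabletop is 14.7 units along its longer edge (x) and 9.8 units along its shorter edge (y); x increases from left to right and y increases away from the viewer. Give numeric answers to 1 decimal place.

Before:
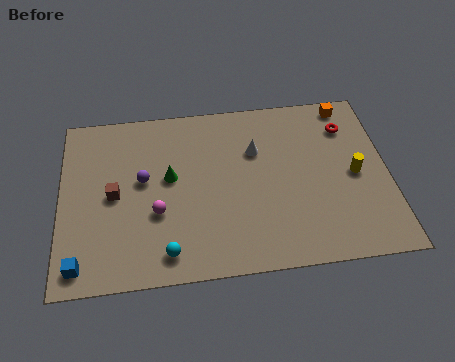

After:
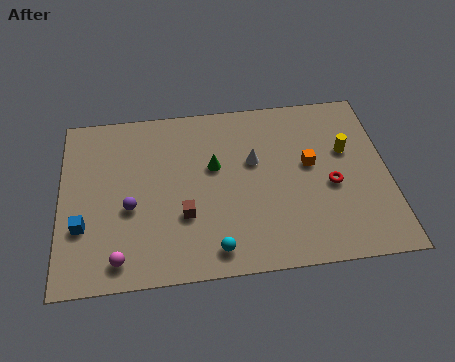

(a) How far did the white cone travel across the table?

0.6

From (8.8, 6.6) to (8.7, 6.0), the white cone covered √(0.1² + 0.6²) ≈ 0.6 units.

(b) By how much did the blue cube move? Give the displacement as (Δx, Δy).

(0.1, 2.0)

From the two frames, the blue cube sits at roughly (0.9, 1.2) before and (1.0, 3.2) after.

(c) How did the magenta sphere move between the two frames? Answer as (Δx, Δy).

(-1.7, -2.3)

From the two frames, the magenta sphere sits at roughly (4.3, 3.6) before and (2.6, 1.3) after.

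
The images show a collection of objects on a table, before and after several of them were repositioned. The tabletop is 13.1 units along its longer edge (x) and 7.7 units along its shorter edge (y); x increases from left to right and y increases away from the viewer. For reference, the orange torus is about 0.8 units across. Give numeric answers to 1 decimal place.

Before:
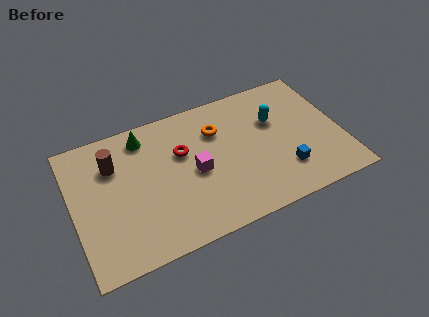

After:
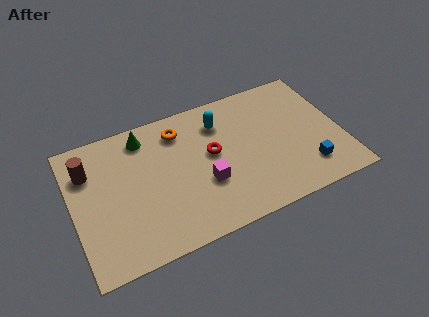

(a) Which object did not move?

the green cone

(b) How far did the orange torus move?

1.9

The orange torus was near (7.2, 5.5) before and (5.4, 6.2) after, so it travelled √(1.8² + 0.7²) ≈ 1.9 units.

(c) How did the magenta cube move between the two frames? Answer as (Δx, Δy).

(0.4, -0.8)

The magenta cube started near (5.9, 3.6) and ended near (6.3, 2.8).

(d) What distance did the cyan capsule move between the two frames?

2.8

The cyan capsule moved from about (10.0, 5.0) to (7.4, 5.9), a distance of √(2.6² + 0.9²) ≈ 2.8.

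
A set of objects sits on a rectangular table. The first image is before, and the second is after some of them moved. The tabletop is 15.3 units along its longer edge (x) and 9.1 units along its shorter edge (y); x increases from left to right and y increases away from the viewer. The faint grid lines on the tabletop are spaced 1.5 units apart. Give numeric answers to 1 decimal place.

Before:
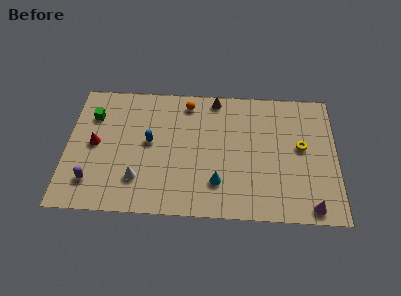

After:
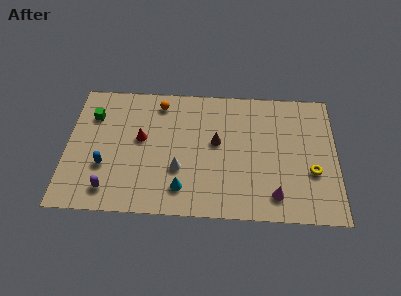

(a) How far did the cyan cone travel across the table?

2.1

The cyan cone moved from about (8.6, 2.3) to (6.6, 1.8), a distance of √(2.0² + 0.5²) ≈ 2.1.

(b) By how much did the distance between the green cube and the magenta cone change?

-2.1

They were about 13.6 units apart before and 11.5 after — 2.1 units closer together.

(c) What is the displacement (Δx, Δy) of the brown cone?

(0.1, -3.1)

The brown cone was at about (8.4, 8.2) and moved to about (8.5, 5.1).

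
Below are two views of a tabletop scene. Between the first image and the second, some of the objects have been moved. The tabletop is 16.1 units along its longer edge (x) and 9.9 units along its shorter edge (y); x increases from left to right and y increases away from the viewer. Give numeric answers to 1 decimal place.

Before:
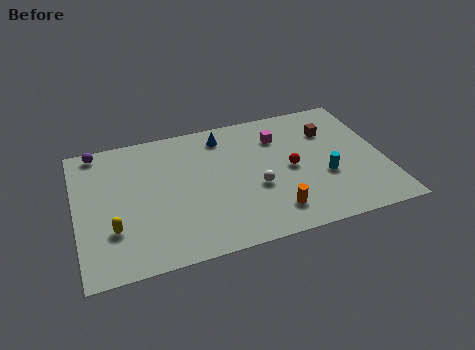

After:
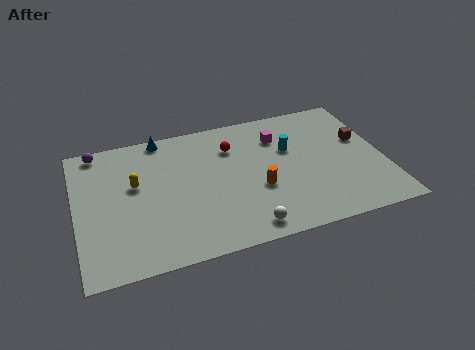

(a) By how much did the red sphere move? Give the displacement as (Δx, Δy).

(-2.9, 2.5)

The red sphere was at about (11.2, 4.8) and moved to about (8.3, 7.3).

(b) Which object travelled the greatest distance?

the red sphere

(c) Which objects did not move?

the purple sphere and the magenta cube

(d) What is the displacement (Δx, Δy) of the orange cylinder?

(-0.6, 1.9)

The orange cylinder started near (10.0, 1.9) and ended near (9.4, 3.8).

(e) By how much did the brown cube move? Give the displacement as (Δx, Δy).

(1.6, -1.1)

The brown cube was at about (13.5, 7.1) and moved to about (15.1, 6.0).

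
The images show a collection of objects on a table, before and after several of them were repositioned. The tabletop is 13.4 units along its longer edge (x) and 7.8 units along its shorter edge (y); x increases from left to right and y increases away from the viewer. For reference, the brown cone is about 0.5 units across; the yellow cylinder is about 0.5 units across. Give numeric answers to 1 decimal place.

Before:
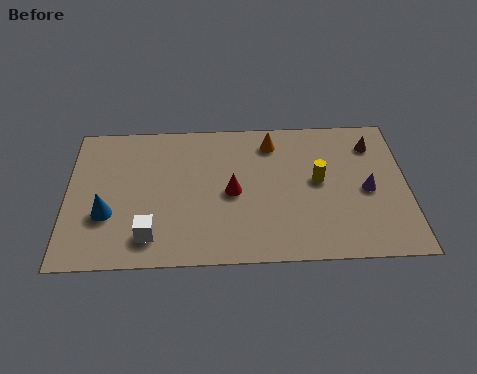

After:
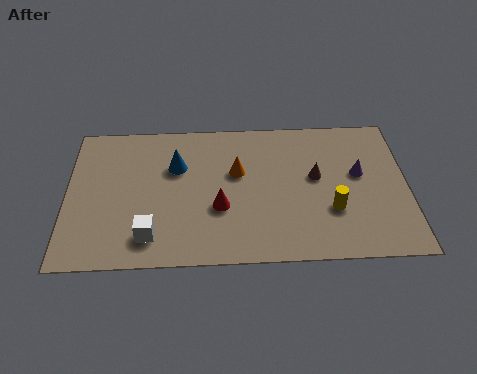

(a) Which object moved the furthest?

the blue cone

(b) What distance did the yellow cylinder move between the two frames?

1.7

From (9.9, 4.2) to (10.4, 2.6), the yellow cylinder covered √(0.5² + 1.6²) ≈ 1.7 units.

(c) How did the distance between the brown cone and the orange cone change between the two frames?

-0.9

They were about 4.0 units apart before and 3.1 after — 0.9 units closer together.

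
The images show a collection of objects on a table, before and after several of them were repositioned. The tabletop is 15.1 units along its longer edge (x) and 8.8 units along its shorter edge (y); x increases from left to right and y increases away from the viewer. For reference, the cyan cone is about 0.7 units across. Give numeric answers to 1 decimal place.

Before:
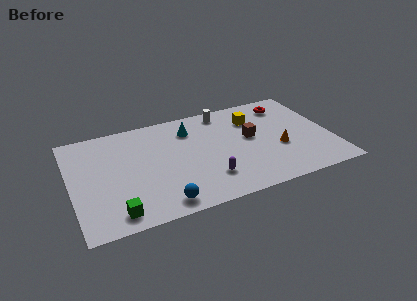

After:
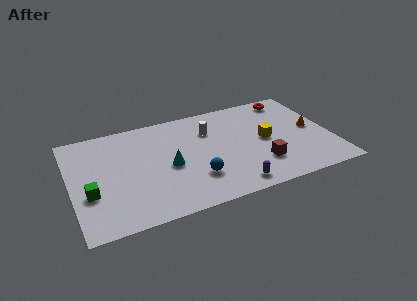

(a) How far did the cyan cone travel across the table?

3.2

From (7.1, 6.8) to (5.6, 4.0), the cyan cone covered √(1.5² + 2.8²) ≈ 3.2 units.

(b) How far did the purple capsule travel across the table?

1.7

The purple capsule was near (7.7, 2.2) before and (9.0, 1.1) after, so it travelled √(1.3² + 1.1²) ≈ 1.7 units.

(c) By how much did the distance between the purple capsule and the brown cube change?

-1.7

The distance was about 3.9 in the first image and 2.2 in the second, so they moved 1.7 units closer together.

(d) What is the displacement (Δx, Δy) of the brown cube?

(0.3, -2.5)

From the two frames, the brown cube sits at roughly (10.5, 4.9) before and (10.8, 2.4) after.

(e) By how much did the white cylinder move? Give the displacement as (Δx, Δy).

(-1.0, -1.4)

From the two frames, the white cylinder sits at roughly (9.2, 7.7) before and (8.2, 6.3) after.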